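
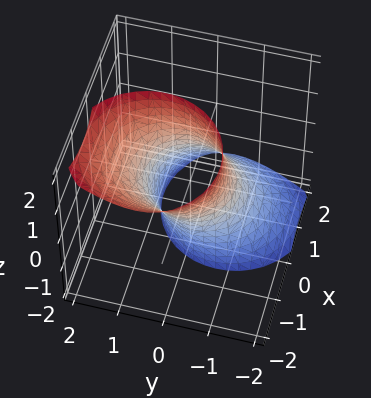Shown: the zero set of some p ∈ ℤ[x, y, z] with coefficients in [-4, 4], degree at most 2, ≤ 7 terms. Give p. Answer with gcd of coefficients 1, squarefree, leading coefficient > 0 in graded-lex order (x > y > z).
3*x^2 + 3*x*z + 3*y^2 - 2*y*z - 3

First, deg p = 2. A generic line meets the surface in up to 2 points.
Next, reading off the gridlines: the y-axis gridline crossings are at y ∈ {-1, 1}; no z-intercept at any integer in the box.
Finally, fitting integer coefficients to these (and the overall shape) gives p. Check: (1, 0, 0) on the x-axis lies on the surface, and p(1, 0, 0) = 0. ✓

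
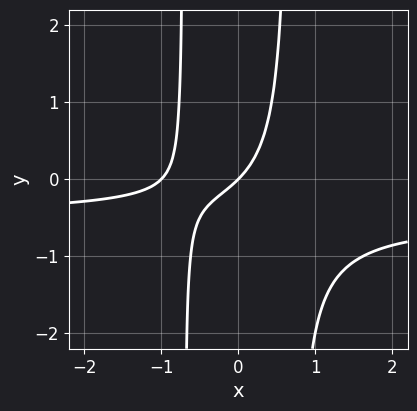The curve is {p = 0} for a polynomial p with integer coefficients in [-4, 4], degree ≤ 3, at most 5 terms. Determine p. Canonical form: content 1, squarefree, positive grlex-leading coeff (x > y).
2*x^2*y + x^2 + x - y

1. deg p = 3. A generic line meets the curve in up to 3 points.
2. Against the integer gridlines: the x-axis gridline crossings are at x ∈ {-1, 0}; it meets the y-axis at y = 0 (among the integer gridlines).
3. Matching integer coefficients to the picture gives p.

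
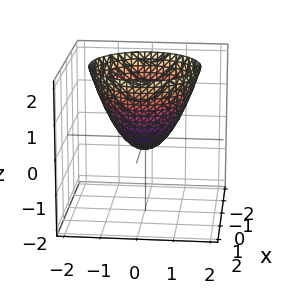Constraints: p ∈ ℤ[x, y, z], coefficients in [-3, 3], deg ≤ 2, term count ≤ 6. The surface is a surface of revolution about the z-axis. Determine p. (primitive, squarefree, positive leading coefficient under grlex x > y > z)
3*x^2 + 3*y^2 - 3*z - 1

deg p = 2. The shape is more complex than any degree-1 surface.
By symmetry, the surface is invariant under rotation about z: p = q(x² + y², z).
Checking where it meets the axes: a circular section at z = 1 has radius between 1 and 2.
These observations pin down the coefficients.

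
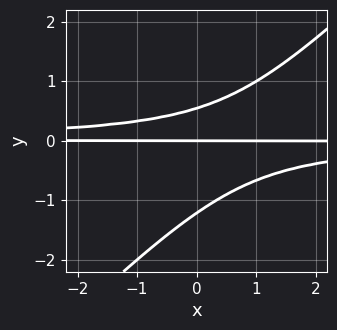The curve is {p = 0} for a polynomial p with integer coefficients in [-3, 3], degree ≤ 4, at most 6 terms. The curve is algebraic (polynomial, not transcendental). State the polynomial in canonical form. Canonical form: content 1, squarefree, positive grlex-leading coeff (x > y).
Degree: no degree-2 curve has this shape, so deg p = 3.
Observable constraints: every point of the x-axis in the box is on the curve; it crosses the y-axis at the gridline y = 0.
Assembling these constraints gives the stated polynomial.

3*x*y^2 - 3*y^3 - 2*y^2 + 2*y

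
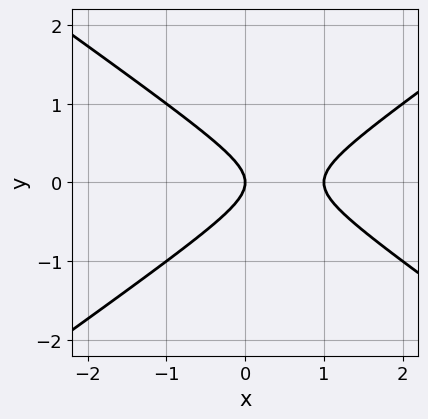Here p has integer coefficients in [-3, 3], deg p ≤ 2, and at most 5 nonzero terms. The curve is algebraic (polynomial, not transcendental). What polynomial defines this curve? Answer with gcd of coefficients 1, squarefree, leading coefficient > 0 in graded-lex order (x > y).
x^2 - 2*y^2 - x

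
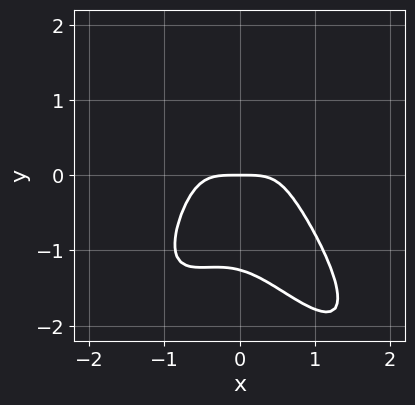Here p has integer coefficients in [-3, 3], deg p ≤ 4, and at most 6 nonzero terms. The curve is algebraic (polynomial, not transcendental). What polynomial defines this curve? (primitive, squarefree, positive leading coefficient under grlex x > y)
3*x^4 - 2*x^2*y^2 + y^4 - x*y^2 + 2*y

deg p = 4. The shape is more complex than any degree-3 curve.
From the visible intercepts: it meets the y-axis at y = 0 (among the integer gridlines); it meets the x-axis at x = 0 (among the integer gridlines).
Assembling these constraints gives the stated polynomial.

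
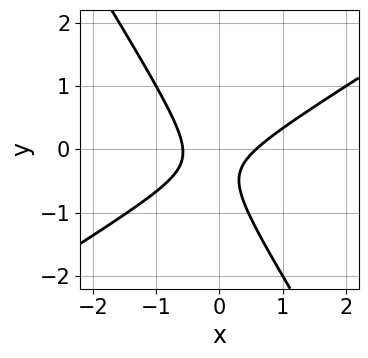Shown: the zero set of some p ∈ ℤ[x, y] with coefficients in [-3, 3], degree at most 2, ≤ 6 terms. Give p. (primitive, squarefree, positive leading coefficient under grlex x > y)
3*x^2 - 3*x*y - 3*y^2 - 2*y - 1

First, deg p = 2. The shape is more complex than any degree-1 curve.
Then, reading off the gridlines: it misses every integer gridline on the y-axis.
Finally, matching integer coefficients to the picture gives p.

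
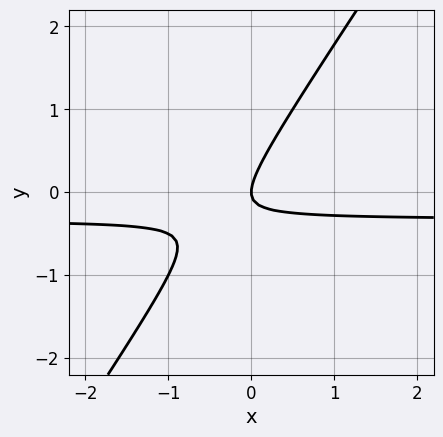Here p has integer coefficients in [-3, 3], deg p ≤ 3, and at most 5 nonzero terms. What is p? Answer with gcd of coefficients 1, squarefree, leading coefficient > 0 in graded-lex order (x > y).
3*x*y - 2*y^2 + x

First, deg p = 2.
Next, against the integer gridlines: it crosses the y-axis at the gridline y = 0; one x-axis crossing is at x = 0.
Finally, fitting integer coefficients to these (and the overall shape) gives p.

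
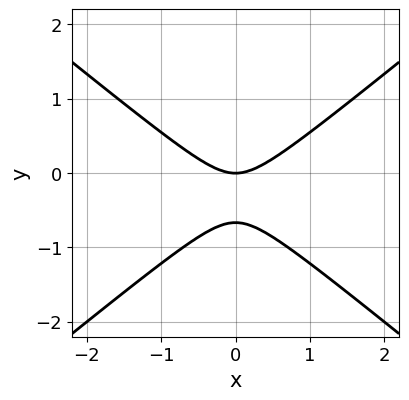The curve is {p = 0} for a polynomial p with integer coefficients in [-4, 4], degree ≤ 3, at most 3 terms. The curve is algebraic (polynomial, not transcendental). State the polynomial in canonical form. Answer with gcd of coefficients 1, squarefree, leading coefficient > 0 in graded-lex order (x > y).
1. The degree is 2 — no degree-1 curve has this shape.
2. Symmetries: the x ↦ −x reflection is a symmetry, so x appears only in even powers.
3. Checking where it meets the axes: one x-axis crossing is at x = 0; it meets the y-axis at y = 0 (among the integer gridlines).
4. Solving for integer coefficients yields p as stated.

2*x^2 - 3*y^2 - 2*y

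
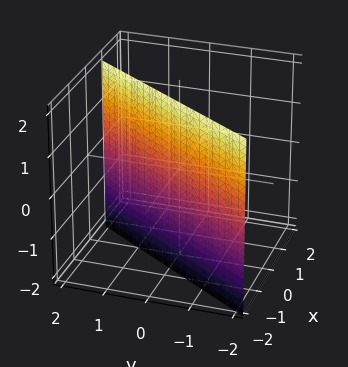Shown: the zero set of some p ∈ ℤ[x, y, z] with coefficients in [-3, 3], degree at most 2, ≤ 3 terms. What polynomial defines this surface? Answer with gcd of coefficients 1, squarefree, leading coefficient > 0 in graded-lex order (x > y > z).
3*x - 2*y + 2

1. The degree is 1 — the surface is flat (a plane).
2. From the visible intercepts: one y-axis crossing is at y = 1; no z-intercept at any integer in the box.
3. Matching integer coefficients to the picture gives p.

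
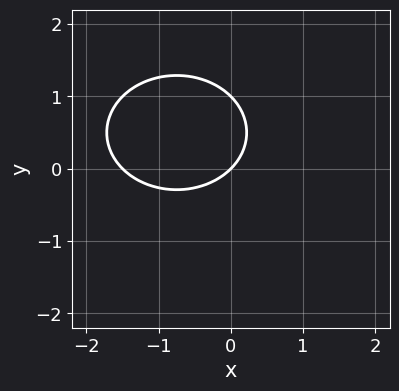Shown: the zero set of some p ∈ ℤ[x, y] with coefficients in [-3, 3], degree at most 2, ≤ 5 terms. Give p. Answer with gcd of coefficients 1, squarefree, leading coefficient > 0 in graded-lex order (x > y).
1. deg p = 2.
2. From the visible intercepts: among the integer gridlines, it crosses the y-axis at y ∈ {0, 1}; one x-axis crossing is at x = 0.
3. These observations pin down the coefficients.

2*x^2 + 3*y^2 + 3*x - 3*y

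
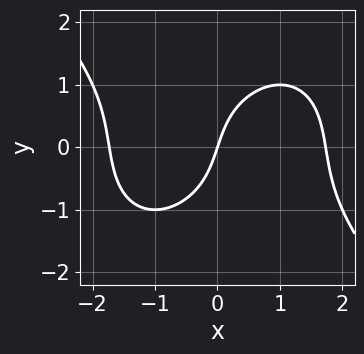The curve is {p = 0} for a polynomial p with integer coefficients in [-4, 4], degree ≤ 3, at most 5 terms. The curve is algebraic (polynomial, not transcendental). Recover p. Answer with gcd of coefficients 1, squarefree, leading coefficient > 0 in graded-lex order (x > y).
x^3 + y^3 - 3*x + y

First, the degree is 3 — a generic line meets the curve in up to 3 points.
Next, from the visible intercepts: it crosses the x-axis at the gridline x = 0; it crosses the y-axis at the gridline y = 0.
Finally, matching integer coefficients to the picture gives p.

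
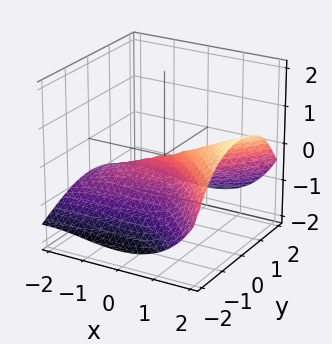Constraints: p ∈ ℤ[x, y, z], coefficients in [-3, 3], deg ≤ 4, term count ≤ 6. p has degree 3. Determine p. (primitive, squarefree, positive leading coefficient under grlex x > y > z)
x^3 - 2*x^2*z - 3*z^3 - 3*y^2

deg p = 3.
From the visible intercepts: one x-axis crossing is at x = 0; it crosses the y-axis at the gridline y = 0; it crosses the z-axis at the gridline z = 0.
Solving for integer coefficients yields p as stated.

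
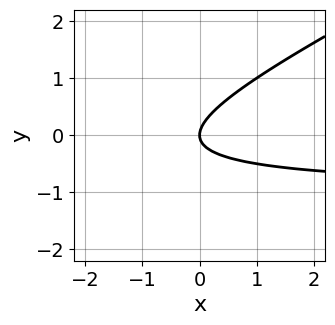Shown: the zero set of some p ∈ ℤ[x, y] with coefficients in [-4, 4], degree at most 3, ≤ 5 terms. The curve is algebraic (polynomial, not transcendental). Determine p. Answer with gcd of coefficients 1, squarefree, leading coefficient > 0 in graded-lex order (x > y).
(a) The degree is 2 — no degree-1 curve has this shape.
(b) From the axis intercepts and sections: one y-axis crossing is at y = 0; it meets the x-axis at x = 0 (among the integer gridlines).
(c) Fitting integer coefficients to these (and the overall shape) gives p.

x*y - 2*y^2 + x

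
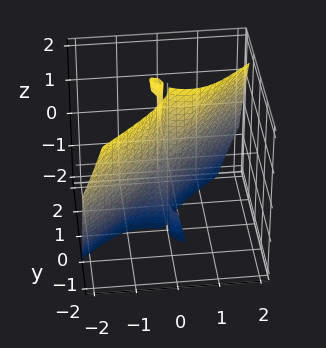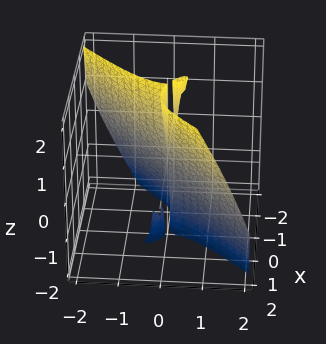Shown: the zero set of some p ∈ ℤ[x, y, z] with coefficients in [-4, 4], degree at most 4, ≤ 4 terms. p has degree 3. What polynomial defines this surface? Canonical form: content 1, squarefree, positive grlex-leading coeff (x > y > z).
1. The picture has 3 separate pieces. They look like related sheets of one shape, so recover p as a whole.
2. deg p = 3. The shape is more complex than any degree-2 surface.
3. From the axis intercepts and sections: every point of the z-axis in the box is on the surface; it crosses the y-axis at the gridline y = 0; one x-axis crossing is at x = 0.
4. Assembling these constraints gives the stated polynomial.

2*x^3 - x^2*z - 2*x*y*z - 3*y^3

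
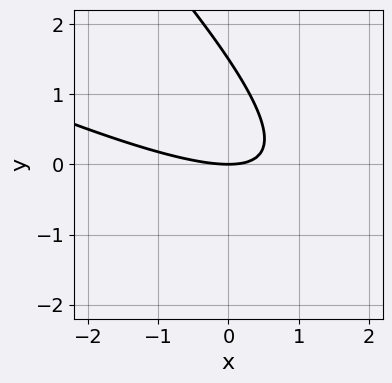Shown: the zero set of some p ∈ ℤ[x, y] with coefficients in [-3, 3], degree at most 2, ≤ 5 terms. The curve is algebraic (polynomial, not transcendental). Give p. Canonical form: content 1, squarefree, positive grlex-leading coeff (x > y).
(a) Degree: no degree-1 curve has this shape, so deg p = 2.
(b) From the visible intercepts: it crosses the y-axis at the gridline y = 0; it meets the x-axis at x = 0 (among the integer gridlines).
(c) Together with the visible shape, these determine p as stated.

x^2 + 3*x*y + 2*y^2 - 3*y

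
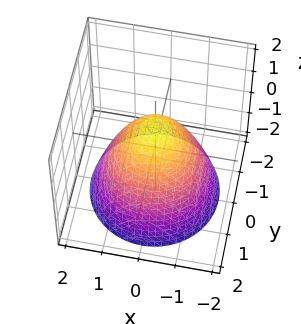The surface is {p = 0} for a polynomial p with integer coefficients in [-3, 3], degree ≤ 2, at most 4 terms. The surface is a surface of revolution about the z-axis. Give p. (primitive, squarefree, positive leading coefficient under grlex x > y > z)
The degree is 2 — the shape is more complex than any degree-1 surface.
Symmetry: every cross-section ⟂ z is a circle, so x, y appear only via x² + y².
Reading off the gridlines: one z-axis crossing is at z = 1; a circular section at z = -2 has radius between 1 and 2.
Solving for integer coefficients yields p as stated. Check: (0, 1, 0) on the y-axis lies on the surface, and p(0, 1, 0) = 0. ✓

x^2 + y^2 + z - 1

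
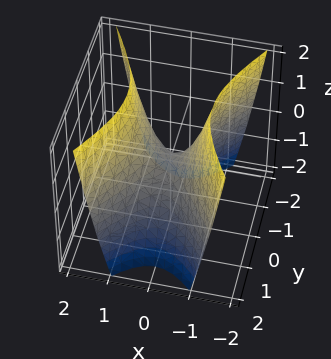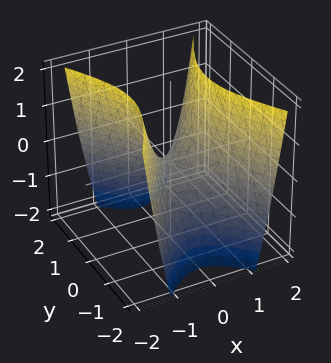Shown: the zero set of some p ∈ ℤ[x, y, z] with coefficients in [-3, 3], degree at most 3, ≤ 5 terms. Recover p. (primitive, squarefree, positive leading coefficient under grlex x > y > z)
(a) Degree: a saddle surface; a quadric, so deg p = 2.
(b) Symmetries: mirror symmetry y ↦ −y ⇒ only even powers of y; mirror symmetry x ↦ −x ⇒ only even powers of x.
(c) Observable constraints: it meets the y-axis at y = 0 (among the integer gridlines); it meets the z-axis at z = 0 (among the integer gridlines); it meets the x-axis at x = 0 (among the integer gridlines).
(d) These observations pin down the coefficients.

2*x^2 - y^2 - z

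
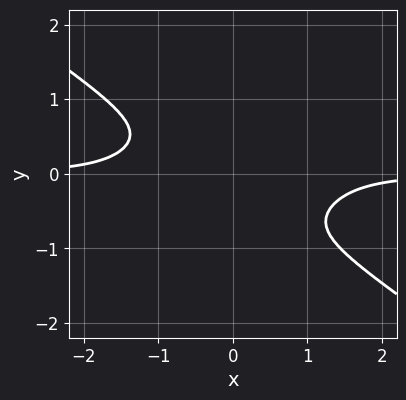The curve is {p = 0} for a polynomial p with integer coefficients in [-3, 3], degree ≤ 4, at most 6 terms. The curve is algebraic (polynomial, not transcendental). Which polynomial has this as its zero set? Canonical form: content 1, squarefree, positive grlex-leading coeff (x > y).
x^3*y + 3*y^4 + y^3 + 1

(a) deg p = 4.
(b) From the visible intercepts: no x-intercept at any integer in the box; no y-intercept at any integer in the box.
(c) Matching integer coefficients to the picture gives p.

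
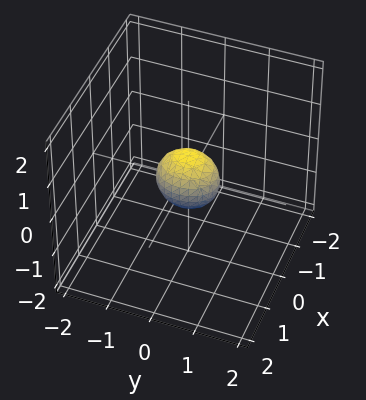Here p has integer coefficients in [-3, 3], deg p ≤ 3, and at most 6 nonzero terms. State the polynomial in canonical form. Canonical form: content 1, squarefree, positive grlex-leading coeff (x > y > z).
3*x^2 + 2*y^2 + 2*z^2 - 1

(a) deg p = 2.
(b) Symmetries: the y ↦ −y reflection is a symmetry, so y appears only in even powers; mirror symmetry x ↦ −x ⇒ only even powers of x; mirror symmetry z ↦ −z ⇒ only even powers of z.
(c) Matching integer coefficients to the picture gives p.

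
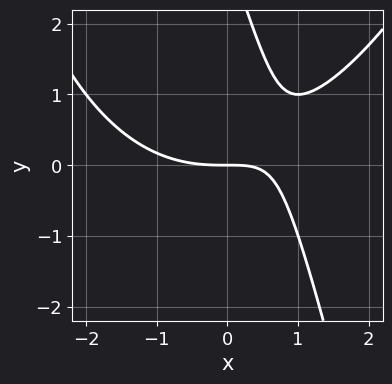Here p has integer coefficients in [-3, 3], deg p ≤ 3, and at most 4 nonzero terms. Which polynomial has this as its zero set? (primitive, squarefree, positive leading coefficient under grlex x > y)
The degree is 3 — the shape is more complex than any degree-2 curve.
Reading off the gridlines: it meets the y-axis at y = 0 (among the integer gridlines); it crosses the x-axis at the gridline x = 0.
The integer polynomial consistent with all of this is the stated p.

x^3 - 3*x*y - y^2 + 3*y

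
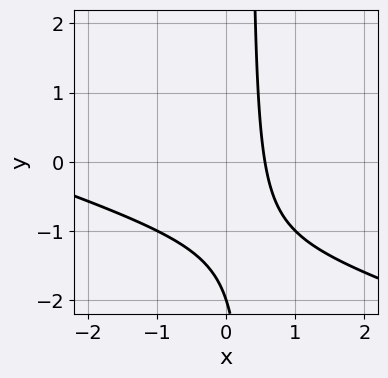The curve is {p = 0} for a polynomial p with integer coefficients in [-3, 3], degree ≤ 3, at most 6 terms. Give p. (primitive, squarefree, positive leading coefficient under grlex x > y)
x^2 + 3*x*y + 3*x - y - 2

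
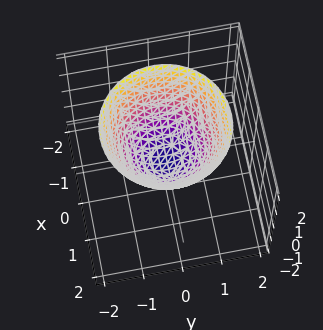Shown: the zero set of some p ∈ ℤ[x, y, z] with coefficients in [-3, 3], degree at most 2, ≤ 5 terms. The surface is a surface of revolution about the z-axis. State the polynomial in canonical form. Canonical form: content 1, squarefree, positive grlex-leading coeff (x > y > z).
Degree: no degree-1 surface has this shape, so deg p = 2.
Symmetries: the surface is invariant under rotation about z: p = q(x² + y², z).
Checking where it meets the axes: a circular section at z = 2 has radius between 1 and 2.
Assembling these constraints gives the stated polynomial.

3*x^2 + 3*y^2 - 3*z - 1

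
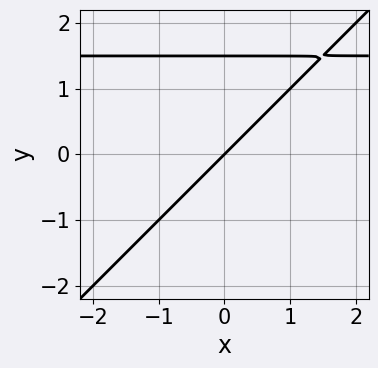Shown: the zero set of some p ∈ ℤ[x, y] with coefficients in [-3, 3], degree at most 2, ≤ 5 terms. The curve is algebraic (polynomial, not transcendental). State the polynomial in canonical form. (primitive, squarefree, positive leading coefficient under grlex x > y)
1. Degree: no degree-1 curve has this shape, so deg p = 2.
2. From the visible intercepts: it meets the y-axis at y = 0 (among the integer gridlines); it crosses the x-axis at the gridline x = 0.
3. Fitting integer coefficients to these (and the overall shape) gives p.

2*x*y - 2*y^2 - 3*x + 3*y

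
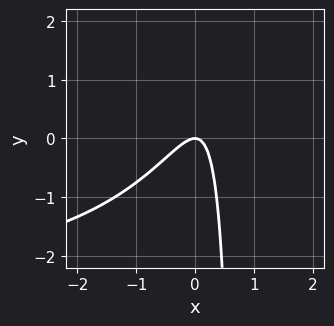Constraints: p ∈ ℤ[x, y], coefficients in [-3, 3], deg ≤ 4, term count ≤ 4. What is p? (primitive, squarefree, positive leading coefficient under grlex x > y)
x^2*y + 3*x^2 - 2*x*y + y

First, degree: no degree-2 curve has this shape, so deg p = 3.
Then, observable constraints: it meets the y-axis at y = 0 (among the integer gridlines); it crosses the x-axis at the gridline x = 0.
Finally, solving for integer coefficients yields p as stated.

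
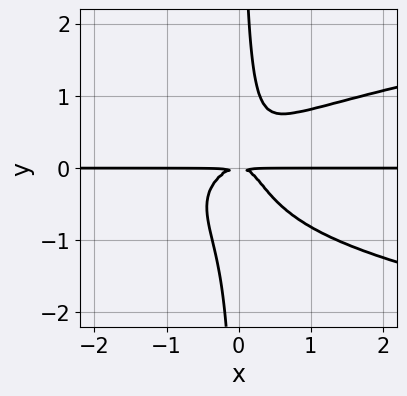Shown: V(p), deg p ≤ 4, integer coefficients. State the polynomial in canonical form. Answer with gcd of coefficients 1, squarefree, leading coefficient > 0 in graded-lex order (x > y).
3*x*y^3 - 2*x^2*y + x*y^2 - y^2

Degree: a generic line meets the curve in up to 4 points, so deg p = 4.
From the visible intercepts: every point of the x-axis in the box is on the curve.
Solving for integer coefficients yields p as stated.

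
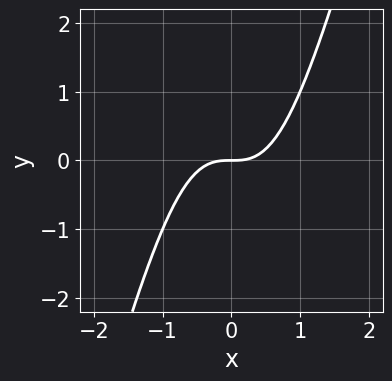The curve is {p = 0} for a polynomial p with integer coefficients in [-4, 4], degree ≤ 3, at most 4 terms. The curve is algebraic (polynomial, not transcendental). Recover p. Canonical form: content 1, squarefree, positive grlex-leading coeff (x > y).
1. deg p = 3. No degree-2 curve has this shape.
2. Checking where it meets the axes: it meets the x-axis at x = 0 (among the integer gridlines); it meets the y-axis at y = 0 (among the integer gridlines).
3. Assembling these constraints gives the stated polynomial.

3*x^3 - x^2*y - 2*y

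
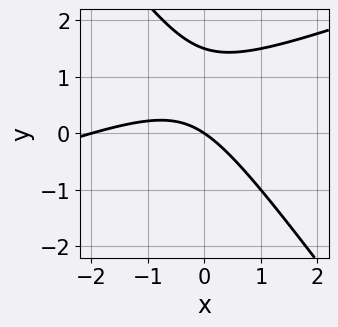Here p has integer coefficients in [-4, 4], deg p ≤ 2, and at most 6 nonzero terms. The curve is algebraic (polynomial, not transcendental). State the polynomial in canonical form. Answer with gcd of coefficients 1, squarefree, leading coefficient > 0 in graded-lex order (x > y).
1. The degree is 2 — the shape is more complex than any degree-1 curve.
2. Reading off the gridlines: one y-axis crossing is at y = 0; among the integer gridlines, it crosses the x-axis at x ∈ {-2, 0}.
3. Fitting integer coefficients to these (and the overall shape) gives p.

x^2 - 2*x*y - 2*y^2 + 2*x + 3*y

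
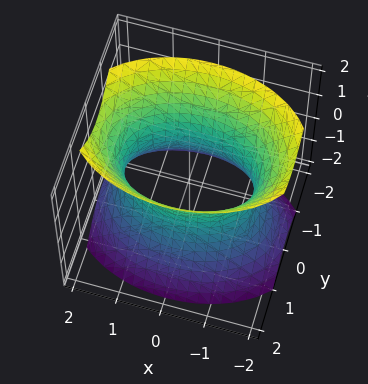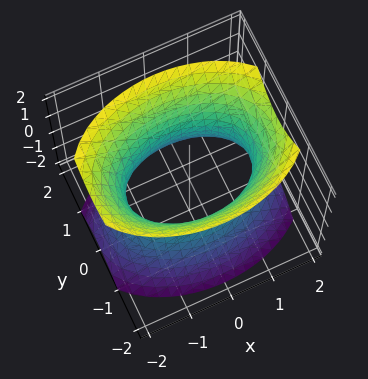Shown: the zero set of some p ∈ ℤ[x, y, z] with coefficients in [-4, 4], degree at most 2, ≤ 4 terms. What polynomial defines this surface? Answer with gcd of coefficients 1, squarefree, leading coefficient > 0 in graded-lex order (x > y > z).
x^2 + 2*y^2 - z^2 - 2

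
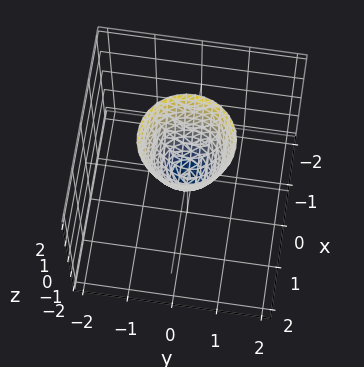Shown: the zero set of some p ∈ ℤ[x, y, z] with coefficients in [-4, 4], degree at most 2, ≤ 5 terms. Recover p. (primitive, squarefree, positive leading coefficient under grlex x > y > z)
2*x^2 + 2*y^2 - z

The degree is 2 — a paraboloid; a quadric.
By symmetry, the z-axis is an axis of rotation, so x and y enter only as x² + y².
Reading off the gridlines: one z-axis crossing is at z = 0; a circular section at z = 1 has radius between 0 and 1; it meets the y-axis at y = 0 (among the integer gridlines); it crosses the x-axis at the gridline x = 0.
Assembling these constraints gives the stated polynomial.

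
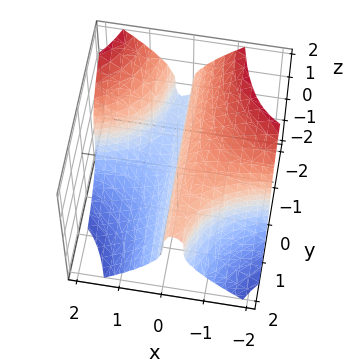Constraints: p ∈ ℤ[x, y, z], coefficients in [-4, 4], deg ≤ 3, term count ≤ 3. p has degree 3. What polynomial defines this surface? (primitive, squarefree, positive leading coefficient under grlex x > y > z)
1. deg p = 3. The shape is more complex than any degree-2 surface.
2. Against the integer gridlines: it crosses the z-axis at the gridline z = 0; the visible y-axis segment lies entirely on the surface; it crosses the x-axis at the gridline x = 0.
3. Solving for integer coefficients yields p as stated.

2*x^2*y + z^3 + 2*x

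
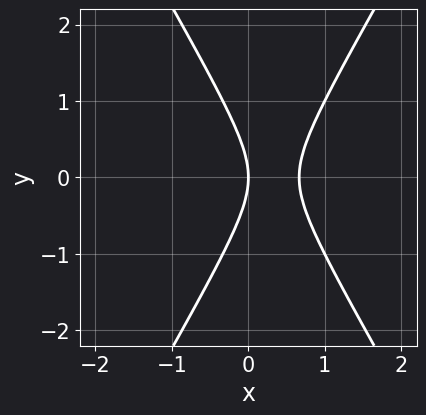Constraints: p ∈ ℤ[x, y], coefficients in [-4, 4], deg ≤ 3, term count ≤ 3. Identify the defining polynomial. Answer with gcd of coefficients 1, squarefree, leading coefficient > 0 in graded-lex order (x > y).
3*x^2 - y^2 - 2*x

(a) Degree: the shape is more complex than any degree-1 curve, so deg p = 2.
(b) Symmetries: the y ↦ −y reflection is a symmetry, so y appears only in even powers.
(c) Against the integer gridlines: it crosses the y-axis at the gridline y = 0; it meets the x-axis at x = 0 (among the integer gridlines).
(d) Matching integer coefficients to the picture gives p.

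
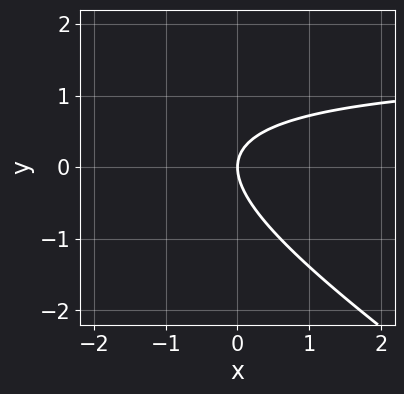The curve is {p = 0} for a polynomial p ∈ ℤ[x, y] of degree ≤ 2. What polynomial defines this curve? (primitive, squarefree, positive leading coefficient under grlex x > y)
2*x*y + 3*y^2 - 3*x

First, the degree is 2 — a generic line meets the curve in up to 2 points.
Next, against the integer gridlines: it meets the x-axis at x = 0 (among the integer gridlines); it meets the y-axis at y = 0 (among the integer gridlines).
Finally, these observations pin down the coefficients.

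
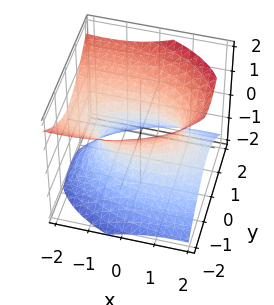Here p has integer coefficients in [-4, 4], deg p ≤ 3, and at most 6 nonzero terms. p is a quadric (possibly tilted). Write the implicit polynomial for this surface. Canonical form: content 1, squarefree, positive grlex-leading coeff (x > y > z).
x^2 + 2*x*z + 3*y^2 - 3*z^2 - 2

1. Degree: no degree-1 surface has this shape, so deg p = 2.
2. Checking where it meets the axes: no z-intercept at any integer in the box.
3. Matching integer coefficients to the picture gives p.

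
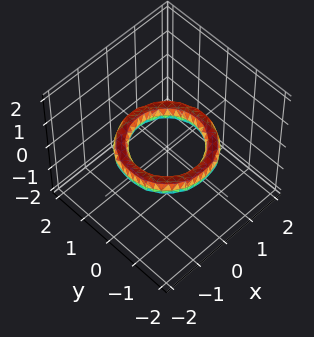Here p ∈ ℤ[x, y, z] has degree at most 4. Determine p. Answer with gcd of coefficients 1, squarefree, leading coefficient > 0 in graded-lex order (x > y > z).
deg p = 4. A generic line meets the surface in up to 4 points.
Symmetries: the z-axis is an axis of rotation, so x and y enter only as x² + y².
Observable constraints: the surface avoids every integer z-axis point in the box; among the integer gridlines, it crosses the x-axis at x ∈ {-1, 1}; a circular section at z = 0 has radius exactly 1.
Assembling these constraints gives the stated polynomial. Check: (0, -1, 0) on the y-axis lies on the surface, and p(0, -1, 0) = 0. ✓

x^4 + 2*x^2*y^2 + y^4 - 3*x^2 - 3*y^2 + 3*z^2 + 2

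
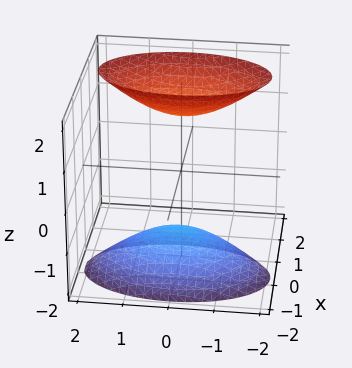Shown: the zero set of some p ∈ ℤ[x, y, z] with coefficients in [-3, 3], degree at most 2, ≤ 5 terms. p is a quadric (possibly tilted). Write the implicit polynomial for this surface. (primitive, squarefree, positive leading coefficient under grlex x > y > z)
1. The picture has 2 separate pieces. Treating them together as one polynomial.
2. The degree is 2 — the shape is more complex than any degree-1 surface.
3. From the axis intercepts and sections: no x-intercept at any integer in the box; it misses every integer gridline on the y-axis.
4. Assembling these constraints gives the stated polynomial.

3*x^2 - 2*x*z + y^2 - z^2 + 2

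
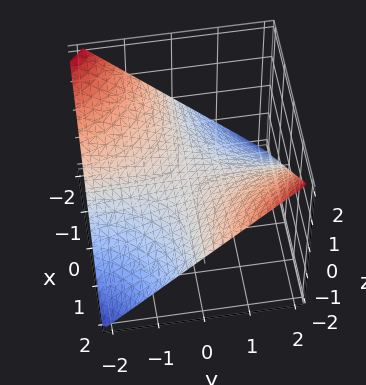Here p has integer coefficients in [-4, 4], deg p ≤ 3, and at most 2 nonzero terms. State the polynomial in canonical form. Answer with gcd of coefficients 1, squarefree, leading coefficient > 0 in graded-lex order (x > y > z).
1. Degree: a saddle surface; a quadric, so deg p = 2.
2. Checking where it meets the axes: one z-axis crossing is at z = 0; the visible y-axis segment lies entirely on the surface; every point of the x-axis in the box is on the surface.
3. Together with the visible shape, these determine p as stated.

x*y - 2*z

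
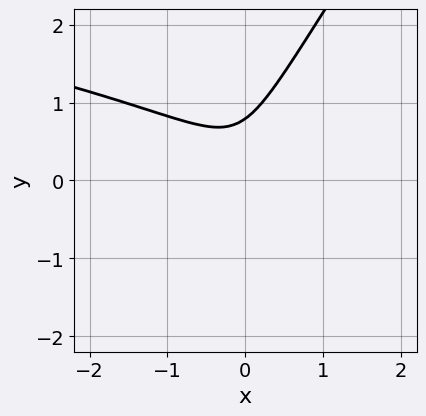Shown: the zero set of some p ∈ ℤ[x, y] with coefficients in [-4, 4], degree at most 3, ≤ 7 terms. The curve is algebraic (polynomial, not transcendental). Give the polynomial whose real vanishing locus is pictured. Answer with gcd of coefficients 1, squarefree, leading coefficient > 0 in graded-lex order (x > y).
First, deg p = 3. No degree-2 curve has this shape.
Then, from the visible intercepts: it misses every integer gridline on the x-axis.
Finally, putting this together gives p.

3*x*y^2 - 2*y^3 + 3*x^2 + x*y + 1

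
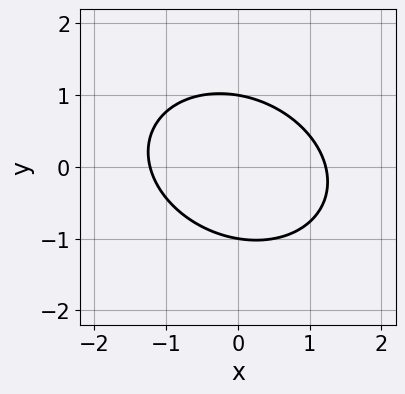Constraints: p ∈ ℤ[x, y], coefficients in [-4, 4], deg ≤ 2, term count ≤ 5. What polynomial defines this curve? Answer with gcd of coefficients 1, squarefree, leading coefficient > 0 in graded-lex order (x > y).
deg p = 2.
Checking where it meets the axes: the y-axis gridline crossings are at y ∈ {-1, 1}.
Fitting integer coefficients to these (and the overall shape) gives p.

2*x^2 + x*y + 3*y^2 - 3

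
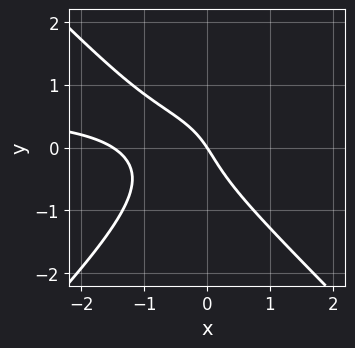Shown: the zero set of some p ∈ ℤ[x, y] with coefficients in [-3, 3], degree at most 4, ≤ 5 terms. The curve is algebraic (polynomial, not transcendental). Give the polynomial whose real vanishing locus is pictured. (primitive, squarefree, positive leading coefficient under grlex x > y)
3*x^2*y - 3*y^3 - 2*x^2 - 3*x - 2*y

The degree is 3 — the shape is more complex than any degree-2 curve.
From the axis intercepts and sections: it meets the y-axis at y = 0 (among the integer gridlines); it meets the x-axis at x = 0 (among the integer gridlines).
Matching integer coefficients to the picture gives p.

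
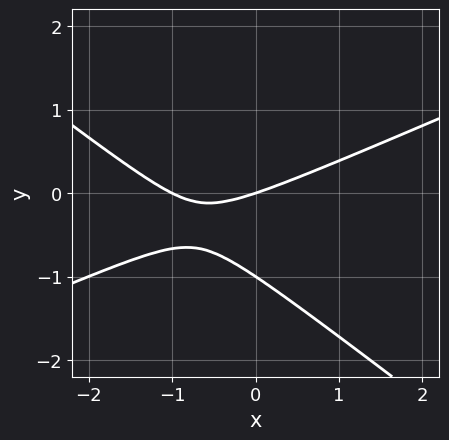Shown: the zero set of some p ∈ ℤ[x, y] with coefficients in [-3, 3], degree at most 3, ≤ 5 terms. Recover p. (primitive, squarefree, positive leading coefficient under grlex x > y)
x^2 - x*y - 3*y^2 + x - 3*y

First, degree: no degree-1 curve has this shape, so deg p = 2.
Then, from the visible intercepts: the x-axis gridline crossings are at x ∈ {-1, 0}; among the integer gridlines, it crosses the y-axis at y ∈ {-1, 0}.
Finally, solving for integer coefficients yields p as stated.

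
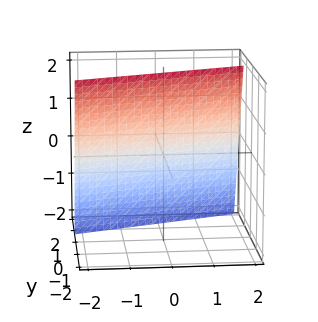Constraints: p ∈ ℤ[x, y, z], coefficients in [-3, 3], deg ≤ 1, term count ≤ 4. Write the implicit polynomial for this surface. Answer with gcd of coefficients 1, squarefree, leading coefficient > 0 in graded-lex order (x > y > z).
x - 3*y - z + 2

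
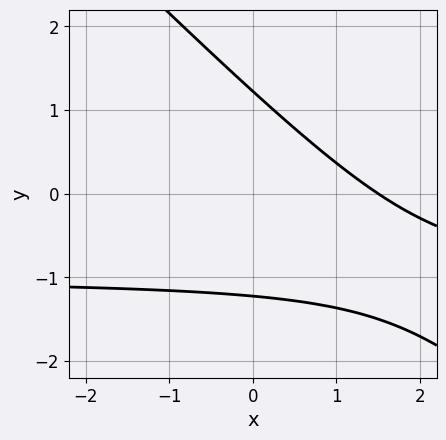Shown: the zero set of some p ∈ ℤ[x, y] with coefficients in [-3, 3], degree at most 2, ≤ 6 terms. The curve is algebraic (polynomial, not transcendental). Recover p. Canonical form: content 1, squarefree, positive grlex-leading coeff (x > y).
2*x*y + 2*y^2 + 2*x - 3

The degree is 2 — a generic line meets the curve in up to 2 points.
Matching integer coefficients to the picture gives p.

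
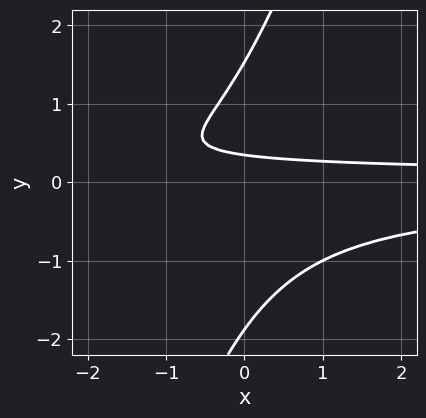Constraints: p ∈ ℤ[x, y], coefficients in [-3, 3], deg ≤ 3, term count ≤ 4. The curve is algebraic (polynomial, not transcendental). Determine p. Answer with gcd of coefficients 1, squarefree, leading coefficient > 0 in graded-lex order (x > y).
The degree is 3 — the shape is more complex than any degree-2 curve.
Observable constraints: it misses every integer gridline on the x-axis.
These observations pin down the coefficients.

3*x*y^2 - y^3 + 3*y - 1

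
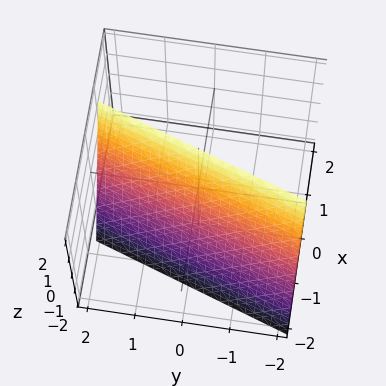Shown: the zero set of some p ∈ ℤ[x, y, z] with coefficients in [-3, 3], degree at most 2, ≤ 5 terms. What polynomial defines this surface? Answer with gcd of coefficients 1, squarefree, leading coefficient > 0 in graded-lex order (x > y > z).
1. deg p = 1. The surface is flat (a plane).
2. Against the integer gridlines: it meets the z-axis at z = 2 (among the integer gridlines); it crosses the y-axis at the gridline y = 2.
3. Assembling these constraints gives the stated polynomial.

3*x - y - z + 2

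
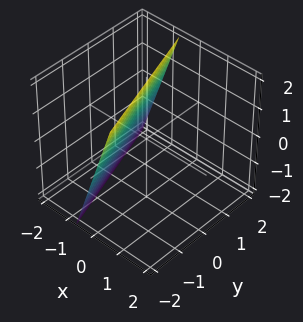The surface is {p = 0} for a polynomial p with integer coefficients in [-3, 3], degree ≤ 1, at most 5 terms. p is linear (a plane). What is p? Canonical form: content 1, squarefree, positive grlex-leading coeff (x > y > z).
3*x + y - z + 2

1. The degree is 1 — the surface is flat (a plane).
2. Against the integer gridlines: it meets the y-axis at y = -2 (among the integer gridlines); one z-axis crossing is at z = 2.
3. Assembling these constraints gives the stated polynomial.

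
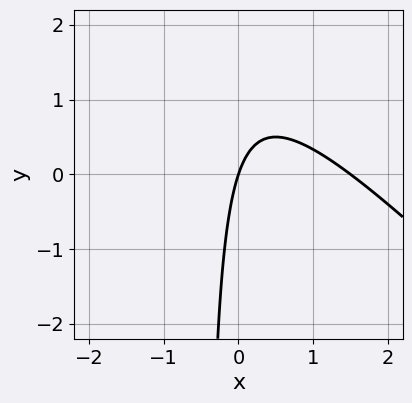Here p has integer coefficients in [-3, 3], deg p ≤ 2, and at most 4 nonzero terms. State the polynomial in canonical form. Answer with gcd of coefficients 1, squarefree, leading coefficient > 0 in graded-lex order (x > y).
(a) The degree is 2 — a generic line meets the curve in up to 2 points.
(b) Reading off the gridlines: it meets the y-axis at y = 0 (among the integer gridlines); it crosses the x-axis at the gridline x = 0.
(c) Fitting integer coefficients to these (and the overall shape) gives p.

2*x^2 + 2*x*y - 3*x + y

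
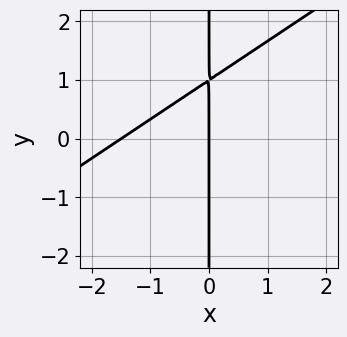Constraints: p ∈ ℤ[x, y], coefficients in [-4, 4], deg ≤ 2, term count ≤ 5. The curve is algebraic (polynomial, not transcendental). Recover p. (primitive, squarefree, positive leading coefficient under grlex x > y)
1. deg p = 2. No degree-1 curve has this shape.
2. Against the integer gridlines: one x-axis crossing is at x = 0; the visible y-axis segment lies entirely on the curve.
3. Solving for integer coefficients yields p as stated.

2*x^2 - 3*x*y + 3*x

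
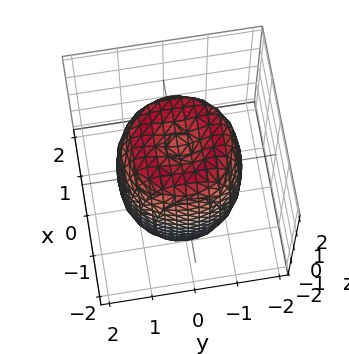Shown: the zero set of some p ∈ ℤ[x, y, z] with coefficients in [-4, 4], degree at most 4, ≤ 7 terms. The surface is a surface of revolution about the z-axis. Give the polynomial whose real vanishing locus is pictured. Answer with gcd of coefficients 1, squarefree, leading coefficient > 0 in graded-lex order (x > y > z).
(a) deg p = 4. The shape is more complex than any degree-3 surface.
(b) By symmetry, the surface is invariant under rotation about z: p = q(x² + y², z).
(c) Checking where it meets the axes: a circular section at z = 0 has radius between 1 and 2.
(d) These observations pin down the coefficients.

2*x^4 + 4*x^2*y^2 + 2*y^4 - 3*x^2 - 3*y^2 + z^2 - 2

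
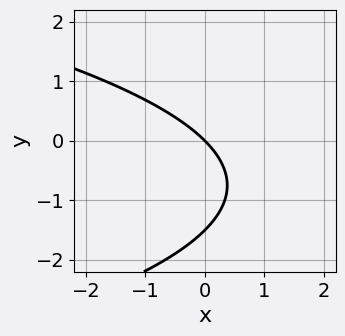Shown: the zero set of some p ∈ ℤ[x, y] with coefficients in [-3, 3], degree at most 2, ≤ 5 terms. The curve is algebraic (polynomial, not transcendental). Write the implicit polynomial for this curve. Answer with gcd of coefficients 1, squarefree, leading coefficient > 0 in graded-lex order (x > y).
(a) deg p = 2.
(b) Observable constraints: one y-axis crossing is at y = 0; it meets the x-axis at x = 0 (among the integer gridlines).
(c) Assembling these constraints gives the stated polynomial.

2*y^2 + 3*x + 3*y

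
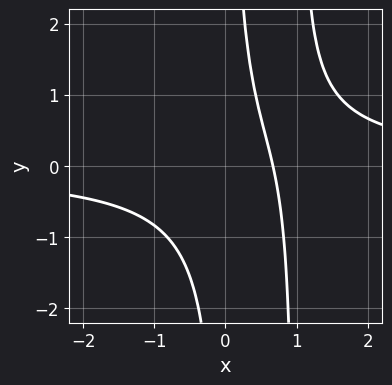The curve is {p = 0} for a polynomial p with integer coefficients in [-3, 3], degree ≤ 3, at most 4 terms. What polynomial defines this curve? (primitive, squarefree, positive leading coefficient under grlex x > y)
deg p = 3. No degree-2 curve has this shape.
From the visible intercepts: it misses every integer gridline on the y-axis.
Putting this together gives p.

3*x^2*y - 3*x*y - 3*x + 2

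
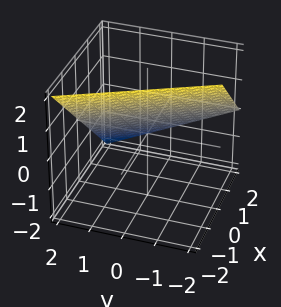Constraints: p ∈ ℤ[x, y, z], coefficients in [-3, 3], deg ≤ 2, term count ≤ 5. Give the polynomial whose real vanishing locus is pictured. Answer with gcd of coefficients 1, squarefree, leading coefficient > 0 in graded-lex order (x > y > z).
2*x + y + 2*z - 2

The degree is 1 — every cross-section is a straight line — this is a plane.
From the visible intercepts: one y-axis crossing is at y = 2; it crosses the z-axis at the gridline z = 1; one x-axis crossing is at x = 1.
Matching integer coefficients to the picture gives p.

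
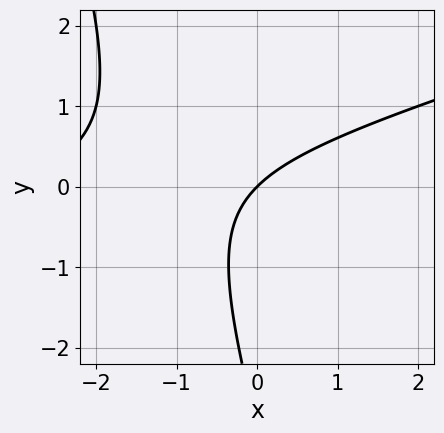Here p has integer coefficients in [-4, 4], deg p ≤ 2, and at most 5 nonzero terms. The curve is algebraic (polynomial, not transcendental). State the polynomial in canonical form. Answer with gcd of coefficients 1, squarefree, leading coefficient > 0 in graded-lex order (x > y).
x^2 - 3*x*y - y^2 + 3*x - 3*y

(a) Degree: no degree-1 curve has this shape, so deg p = 2.
(b) From the visible intercepts: one x-axis crossing is at x = 0; it crosses the y-axis at the gridline y = 0.
(c) Matching integer coefficients to the picture gives p.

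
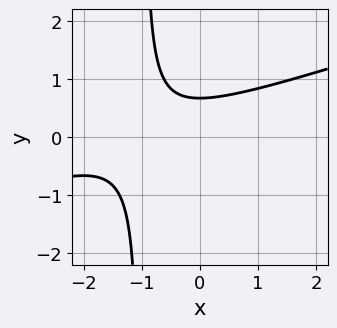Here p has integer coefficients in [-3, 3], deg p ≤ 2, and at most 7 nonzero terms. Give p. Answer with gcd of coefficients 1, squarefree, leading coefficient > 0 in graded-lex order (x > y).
x^2 - 3*x*y + 2*x - 3*y + 2

(a) Degree: the shape is more complex than any degree-1 curve, so deg p = 2.
(b) Reading off the gridlines: no x-intercept at any integer in the box.
(c) The integer polynomial consistent with all of this is the stated p.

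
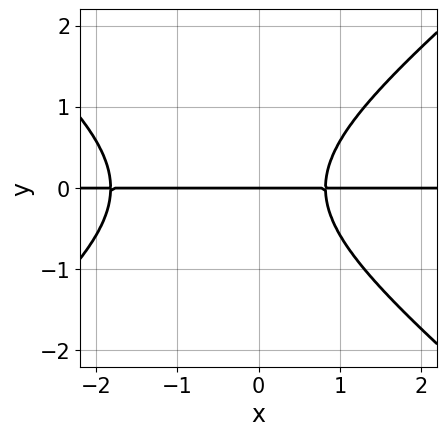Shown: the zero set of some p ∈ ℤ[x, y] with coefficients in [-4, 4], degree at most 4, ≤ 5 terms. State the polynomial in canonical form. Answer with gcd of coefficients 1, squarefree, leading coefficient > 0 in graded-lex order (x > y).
2*x^2*y - 3*y^3 + 2*x*y - 3*y

First, the degree is 3 — no degree-2 curve has this shape.
Next, observable constraints: it meets the y-axis at y = 0 (among the integer gridlines); every point of the x-axis in the box is on the curve.
Finally, solving for integer coefficients yields p as stated.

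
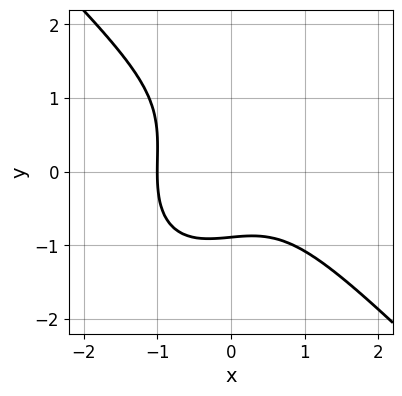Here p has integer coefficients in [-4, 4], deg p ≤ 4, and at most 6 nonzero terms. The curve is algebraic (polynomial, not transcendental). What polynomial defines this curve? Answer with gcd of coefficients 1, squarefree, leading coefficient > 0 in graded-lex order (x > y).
3*x^3 - x*y^2 + 2*y^3 - 2*y^2 + 3

1. deg p = 3. The shape is more complex than any degree-2 curve.
2. Observable constraints: one x-axis crossing is at x = -1.
3. Putting this together gives p.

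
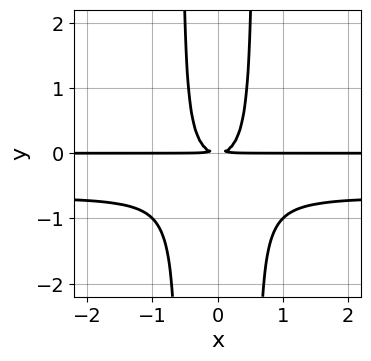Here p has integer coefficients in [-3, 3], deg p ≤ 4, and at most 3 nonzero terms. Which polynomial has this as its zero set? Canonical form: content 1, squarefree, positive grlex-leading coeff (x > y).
First, the degree is 4 — a generic line meets the curve in up to 4 points.
Next, symmetries: it's symmetric under x → −x, forcing even powers of x.
Then, observable constraints: the visible x-axis segment lies entirely on the curve.
Finally, together with the visible shape, these determine p as stated.

3*x^2*y^2 + 2*x^2*y - y^2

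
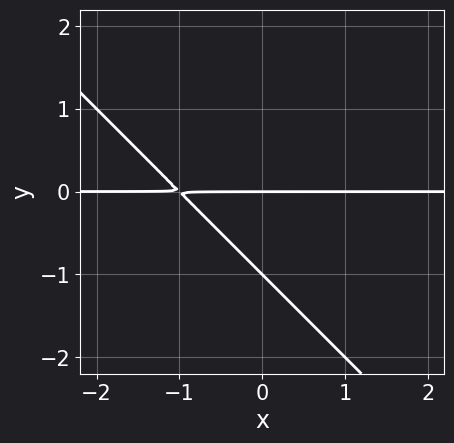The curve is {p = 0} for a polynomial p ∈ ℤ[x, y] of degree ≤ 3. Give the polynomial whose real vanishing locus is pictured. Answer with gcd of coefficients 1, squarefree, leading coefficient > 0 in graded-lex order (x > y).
First, the degree is 2 — the shape is more complex than any degree-1 curve.
Then, from the axis intercepts and sections: among the integer gridlines, it crosses the y-axis at y ∈ {-1, 0}; the visible x-axis segment lies entirely on the curve.
Finally, the integer polynomial consistent with all of this is the stated p.

x*y + y^2 + y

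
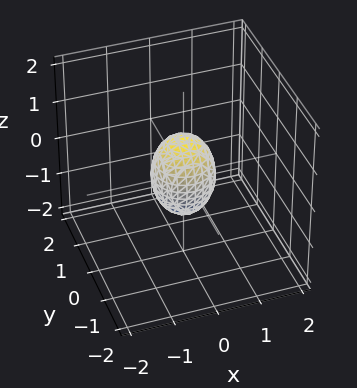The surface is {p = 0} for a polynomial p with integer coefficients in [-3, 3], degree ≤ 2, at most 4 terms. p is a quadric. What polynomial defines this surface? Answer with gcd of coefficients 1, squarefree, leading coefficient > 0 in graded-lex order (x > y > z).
(a) deg p = 2.
(b) Symmetries: the z ↦ −z reflection is a symmetry, so z appears only in even powers; every cross-section ⟂ z is a circle, so x, y appear only via x² + y².
(c) From the visible intercepts: a circular section at z = 0 has radius between 0 and 1; the z-axis gridline crossings are at z ∈ {-1, 1}.
(d) These observations pin down the coefficients.

2*x^2 + 2*y^2 + z^2 - 1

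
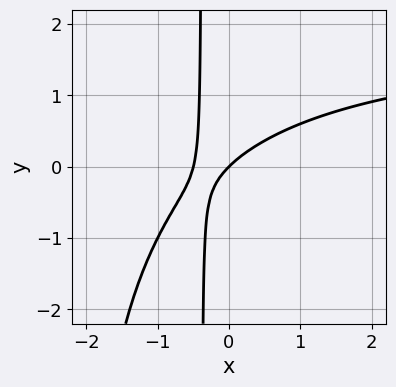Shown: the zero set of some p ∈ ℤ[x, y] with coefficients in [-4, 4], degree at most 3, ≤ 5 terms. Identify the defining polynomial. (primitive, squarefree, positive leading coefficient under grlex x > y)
1. Degree: no degree-2 curve has this shape, so deg p = 3.
2. Observable constraints: one x-axis crossing is at x = 0; it meets the y-axis at y = 0 (among the integer gridlines).
3. Solving for integer coefficients yields p as stated.

x^2*y - 2*x^2 + 3*x*y - x + y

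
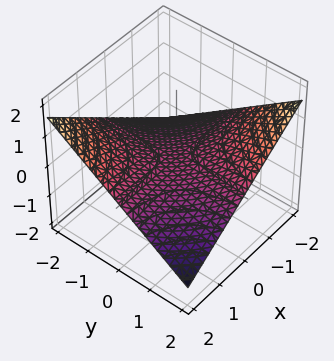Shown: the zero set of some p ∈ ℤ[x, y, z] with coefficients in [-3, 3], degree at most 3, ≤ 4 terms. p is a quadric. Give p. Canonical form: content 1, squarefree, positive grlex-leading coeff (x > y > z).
x*y + 3*z

1. The degree is 2 — a hyperbolic paraboloid; a quadric.
2. From the axis intercepts and sections: every point of the x-axis in the box is on the surface; one z-axis crossing is at z = 0.
3. Together with the visible shape, these determine p as stated. Check: (0, -1, 0) on the y-axis lies on the surface, and p(0, -1, 0) = 0. ✓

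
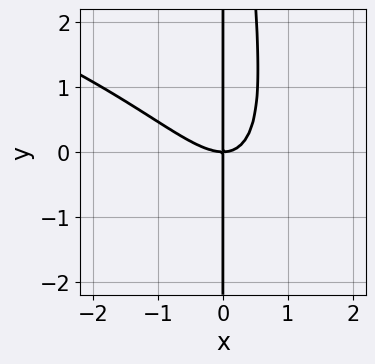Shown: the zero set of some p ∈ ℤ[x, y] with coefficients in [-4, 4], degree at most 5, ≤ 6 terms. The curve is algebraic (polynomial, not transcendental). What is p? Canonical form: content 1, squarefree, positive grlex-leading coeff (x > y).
x^2*y^2 + 3*x^3 + 3*x^2*y - 3*x*y

1. deg p = 4. No degree-3 curve has this shape.
2. From the visible intercepts: the visible y-axis segment lies entirely on the curve; one x-axis crossing is at x = 0.
3. Matching integer coefficients to the picture gives p.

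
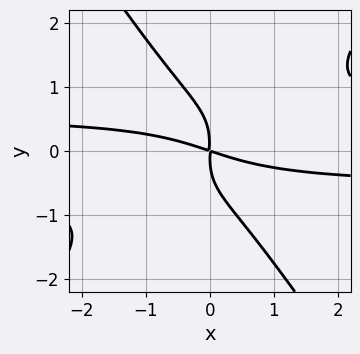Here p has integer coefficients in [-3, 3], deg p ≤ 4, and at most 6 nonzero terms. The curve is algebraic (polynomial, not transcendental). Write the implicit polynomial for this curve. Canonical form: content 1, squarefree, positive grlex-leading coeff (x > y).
3*x^2*y^2 - x*y^3 - 2*y^4 - x^2 - 3*x*y

1. deg p = 4. No degree-3 curve has this shape.
2. Matching integer coefficients to the picture gives p.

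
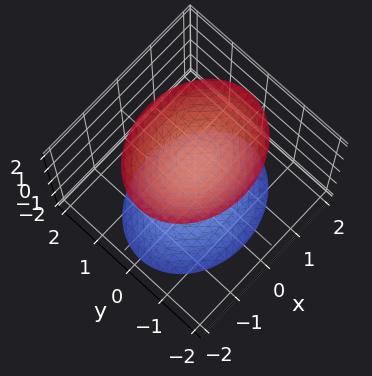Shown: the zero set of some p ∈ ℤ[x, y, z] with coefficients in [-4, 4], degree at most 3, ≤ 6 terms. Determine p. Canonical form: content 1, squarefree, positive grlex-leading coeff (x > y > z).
2*x^2 + 3*y^2 - 2*z^2 + 3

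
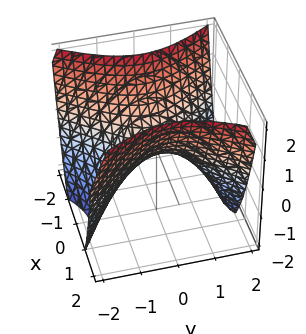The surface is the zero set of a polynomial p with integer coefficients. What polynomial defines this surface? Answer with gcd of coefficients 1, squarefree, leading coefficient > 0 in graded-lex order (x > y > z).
3*x^2 - 2*y^2 - 3*z

1. The degree is 2 — a hyperbolic paraboloid; a quadric.
2. Symmetries: the y ↦ −y reflection is a symmetry, so y appears only in even powers; mirror symmetry x ↦ −x ⇒ only even powers of x.
3. Against the integer gridlines: it meets the z-axis at z = 0 (among the integer gridlines); one y-axis crossing is at y = 0; it meets the x-axis at x = 0 (among the integer gridlines).
4. Solving for integer coefficients yields p as stated.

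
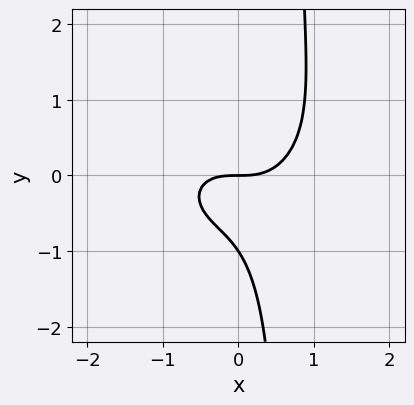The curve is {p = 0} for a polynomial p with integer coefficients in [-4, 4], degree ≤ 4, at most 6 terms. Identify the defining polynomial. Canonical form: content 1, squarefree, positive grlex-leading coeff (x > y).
2*x^3 + 3*x*y^2 - 2*y^2 - 2*y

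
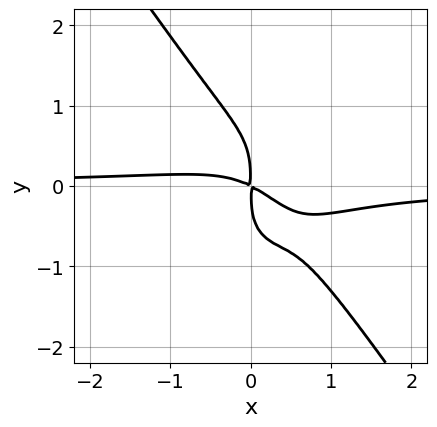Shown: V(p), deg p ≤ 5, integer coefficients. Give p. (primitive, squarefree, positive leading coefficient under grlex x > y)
3*x^3*y + y^4 - 2*x^2*y + x^2 + 2*x*y

(a) Degree: no degree-3 curve has this shape, so deg p = 4.
(b) Putting this together gives p.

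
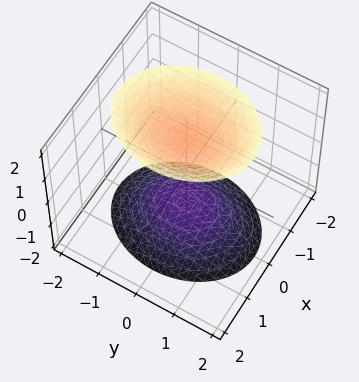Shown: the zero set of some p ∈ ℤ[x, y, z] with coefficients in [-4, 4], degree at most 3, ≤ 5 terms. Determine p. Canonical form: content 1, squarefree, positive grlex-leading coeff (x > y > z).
1. I count 2 distinct pieces.
2. The degree is 2 — two separate bowl-shaped sheets opening away from each other; a quadric.
3. Symmetries: it's symmetric under x → −x, forcing even powers of x; it's symmetric under z → −z, forcing even powers of z; mirror symmetry y ↦ −y ⇒ only even powers of y.
4. Reading off the gridlines: it misses every integer gridline on the x-axis; it misses every integer gridline on the y-axis.
5. Putting this together gives p.

3*x^2 + 2*y^2 - 2*z^2 + 3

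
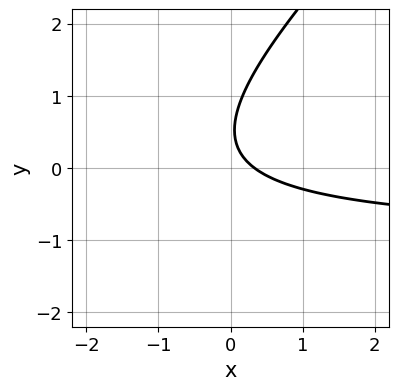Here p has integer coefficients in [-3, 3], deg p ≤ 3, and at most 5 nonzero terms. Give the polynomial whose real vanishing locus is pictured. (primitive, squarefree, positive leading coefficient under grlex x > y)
(a) Degree: a generic line meets the curve in up to 2 points, so deg p = 2.
(b) Reading off the gridlines: it misses every integer gridline on the y-axis.
(c) Matching integer coefficients to the picture gives p.

3*x*y - 3*y^2 + 3*x + 3*y - 1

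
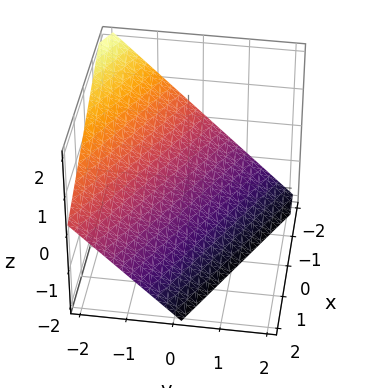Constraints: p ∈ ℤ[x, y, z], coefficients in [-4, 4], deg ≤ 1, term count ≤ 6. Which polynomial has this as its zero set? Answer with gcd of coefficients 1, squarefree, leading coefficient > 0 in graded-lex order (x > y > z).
1. deg p = 1. The surface is flat (a plane).
2. From the axis intercepts and sections: it crosses the y-axis at the gridline y = -1; one z-axis crossing is at z = -1.
3. Assembling these constraints gives the stated polynomial. Check: (-2, 0, 0) on the x-axis lies on the surface, and p(-2, 0, 0) = 0. ✓

x + 2*y + 2*z + 2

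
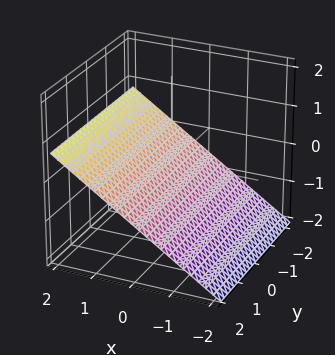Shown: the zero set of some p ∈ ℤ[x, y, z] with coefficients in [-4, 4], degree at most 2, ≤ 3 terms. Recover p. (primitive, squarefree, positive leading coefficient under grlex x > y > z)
2*x - 3*z - 2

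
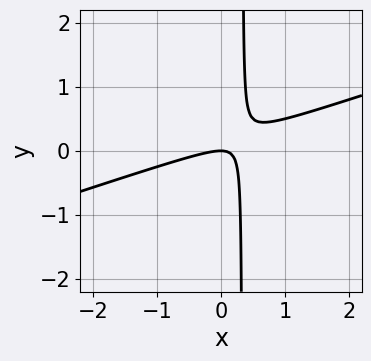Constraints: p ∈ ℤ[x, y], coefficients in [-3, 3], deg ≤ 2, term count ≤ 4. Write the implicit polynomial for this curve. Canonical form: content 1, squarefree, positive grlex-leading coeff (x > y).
x^2 - 3*x*y + y

The degree is 2 — no degree-1 curve has this shape.
From the axis intercepts and sections: it meets the x-axis at x = 0 (among the integer gridlines); it meets the y-axis at y = 0 (among the integer gridlines).
These observations pin down the coefficients.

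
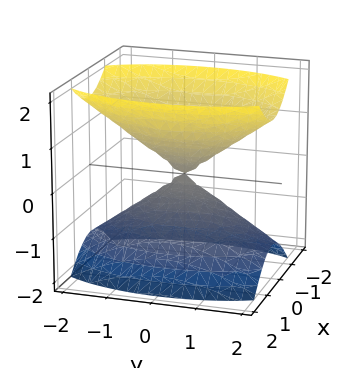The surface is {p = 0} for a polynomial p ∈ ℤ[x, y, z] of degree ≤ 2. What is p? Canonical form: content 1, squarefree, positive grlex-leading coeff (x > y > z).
3*x^2 + y^2 - 2*z^2

(a) There are 2 components.
(b) The degree is 2 — two nappes meeting at a single point; a quadric.
(c) Symmetries: the y ↦ −y reflection is a symmetry, so y appears only in even powers; the x ↦ −x reflection is a symmetry, so x appears only in even powers; the z ↦ −z reflection is a symmetry, so z appears only in even powers.
(d) Against the integer gridlines: one x-axis crossing is at x = 0; it crosses the y-axis at the gridline y = 0; one z-axis crossing is at z = 0.
(e) Fitting integer coefficients to these (and the overall shape) gives p.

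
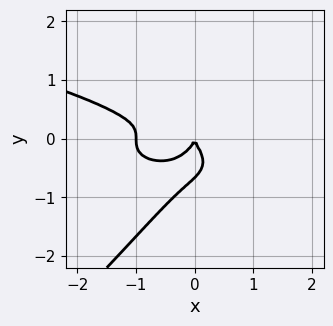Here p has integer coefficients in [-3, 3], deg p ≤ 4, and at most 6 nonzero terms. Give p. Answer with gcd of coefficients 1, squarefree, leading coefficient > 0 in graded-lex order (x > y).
3*x*y^3 - 3*y^4 - x^3 - 2*y^3 - x^2

Degree: a generic line meets the curve in up to 4 points, so deg p = 4.
From the axis intercepts and sections: among the integer gridlines, it crosses the x-axis at x ∈ {-1, 0}; it crosses the y-axis at the gridline y = 0.
Assembling these constraints gives the stated polynomial.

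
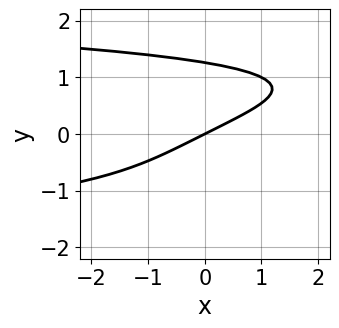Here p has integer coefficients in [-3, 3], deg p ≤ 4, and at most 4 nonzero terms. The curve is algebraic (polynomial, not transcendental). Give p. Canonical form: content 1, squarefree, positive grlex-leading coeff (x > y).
Degree: no degree-3 curve has this shape, so deg p = 4.
Against the integer gridlines: one y-axis crossing is at y = 0; one x-axis crossing is at x = 0.
Assembling these constraints gives the stated polynomial.

y^4 + x - 2*y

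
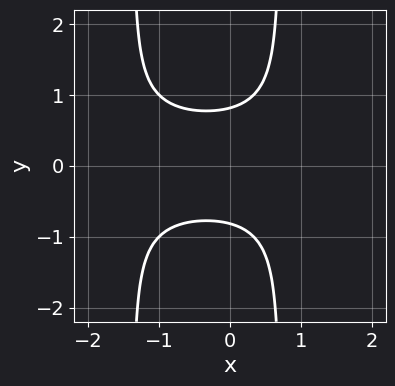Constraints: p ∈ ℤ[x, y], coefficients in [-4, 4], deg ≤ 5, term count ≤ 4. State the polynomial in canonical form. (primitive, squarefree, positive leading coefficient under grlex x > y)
3*x^2*y^2 + 2*x*y^2 - 3*y^2 + 2

(a) Degree: the shape is more complex than any degree-3 curve, so deg p = 4.
(b) Symmetries: the y ↦ −y reflection is a symmetry, so y appears only in even powers.
(c) Reading off the gridlines: it misses every integer gridline on the x-axis.
(d) Together with the visible shape, these determine p as stated.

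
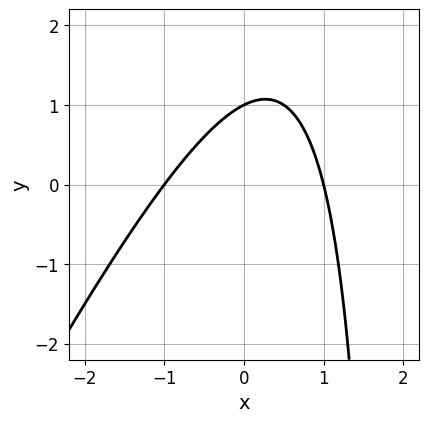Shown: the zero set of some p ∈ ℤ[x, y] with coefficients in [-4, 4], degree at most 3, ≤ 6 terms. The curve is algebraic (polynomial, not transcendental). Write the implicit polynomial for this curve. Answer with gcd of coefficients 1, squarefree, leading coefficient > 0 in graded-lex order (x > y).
First, deg p = 2. No degree-1 curve has this shape.
Next, against the integer gridlines: one y-axis crossing is at y = 1; among the integer gridlines, it crosses the x-axis at x ∈ {-1, 1}.
Finally, putting this together gives p.

2*x^2 - x*y + 2*y - 2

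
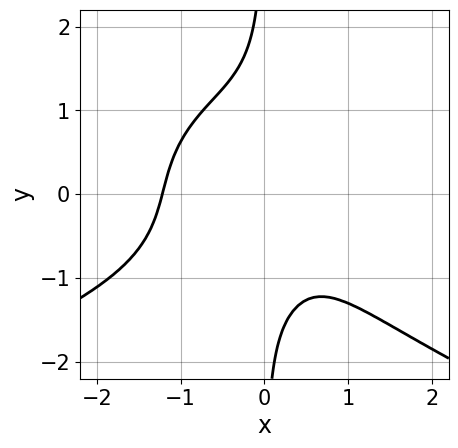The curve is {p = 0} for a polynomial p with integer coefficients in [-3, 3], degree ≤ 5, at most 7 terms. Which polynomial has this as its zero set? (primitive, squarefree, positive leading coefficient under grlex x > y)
3*x*y^3 + 3*x^3 - 2*x^2*y - 2*x + 3

(a) The degree is 4 — a generic line meets the curve in up to 4 points.
(b) Observable constraints: the curve avoids every integer y-axis point in the box.
(c) Fitting integer coefficients to these (and the overall shape) gives p.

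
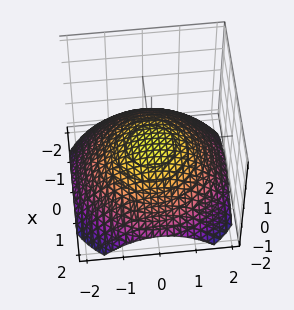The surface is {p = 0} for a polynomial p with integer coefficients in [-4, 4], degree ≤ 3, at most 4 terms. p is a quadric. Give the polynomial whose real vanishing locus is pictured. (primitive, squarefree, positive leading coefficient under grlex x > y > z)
x^2 + y^2 + 3*z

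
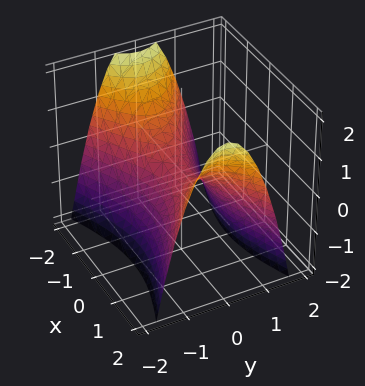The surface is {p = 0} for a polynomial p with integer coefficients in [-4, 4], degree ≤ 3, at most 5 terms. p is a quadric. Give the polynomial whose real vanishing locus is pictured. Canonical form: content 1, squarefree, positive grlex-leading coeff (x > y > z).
x^2 - 3*y^2 - 2*z

deg p = 2. A hyperbolic paraboloid; a quadric.
Symmetries: the y ↦ −y reflection is a symmetry, so y appears only in even powers; the x ↦ −x reflection is a symmetry, so x appears only in even powers.
From the axis intercepts and sections: one y-axis crossing is at y = 0; it crosses the z-axis at the gridline z = 0; one x-axis crossing is at x = 0.
Matching integer coefficients to the picture gives p.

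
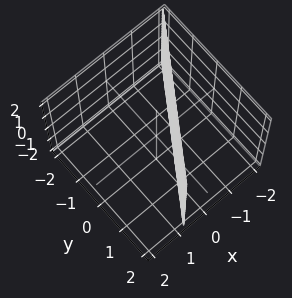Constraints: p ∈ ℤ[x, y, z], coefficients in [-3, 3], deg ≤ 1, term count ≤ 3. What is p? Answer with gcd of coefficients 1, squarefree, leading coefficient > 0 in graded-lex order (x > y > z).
3*x - 2*y + 2

1. Degree: every cross-section is a straight line — this is a plane, so deg p = 1.
2. From the axis intercepts and sections: it crosses the y-axis at the gridline y = 1; the surface avoids every integer z-axis point in the box.
3. Together with the visible shape, these determine p as stated.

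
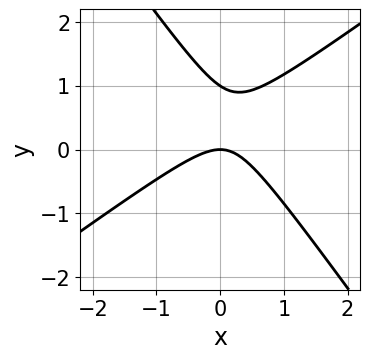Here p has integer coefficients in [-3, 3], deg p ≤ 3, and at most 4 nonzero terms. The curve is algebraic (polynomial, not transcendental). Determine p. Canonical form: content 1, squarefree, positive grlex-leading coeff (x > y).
3*x^2 - 2*x*y - 3*y^2 + 3*y

Degree: a generic line meets the curve in up to 2 points, so deg p = 2.
Checking where it meets the axes: the y-axis gridline crossings are at y ∈ {0, 1}; it crosses the x-axis at the gridline x = 0.
Fitting integer coefficients to these (and the overall shape) gives p.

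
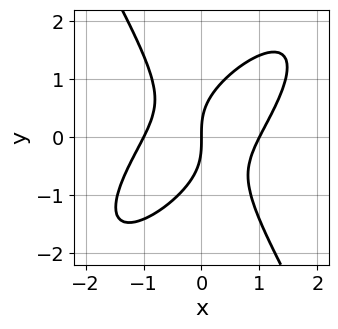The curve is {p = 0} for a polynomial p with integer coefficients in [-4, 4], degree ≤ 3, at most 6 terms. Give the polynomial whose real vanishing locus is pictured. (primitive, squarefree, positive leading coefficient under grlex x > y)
(a) The degree is 3 — the shape is more complex than any degree-2 curve.
(b) Checking where it meets the axes: among the integer gridlines, it crosses the x-axis at x ∈ {-1, 0, 1}; one y-axis crossing is at y = 0.
(c) These observations pin down the coefficients.

2*x^3 - 2*x^2*y + y^3 - 2*x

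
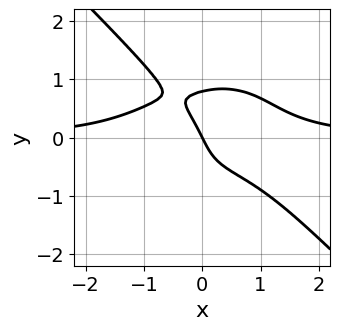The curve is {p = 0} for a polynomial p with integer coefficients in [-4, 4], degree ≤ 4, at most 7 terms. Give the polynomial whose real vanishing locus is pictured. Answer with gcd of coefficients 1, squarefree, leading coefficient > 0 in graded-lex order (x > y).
2*x^3*y + 2*y^4 + 2*x*y^2 - 2*x - y

(a) deg p = 4.
(b) Against the integer gridlines: it meets the x-axis at x = 0 (among the integer gridlines); it crosses the y-axis at the gridline y = 0.
(c) Matching integer coefficients to the picture gives p.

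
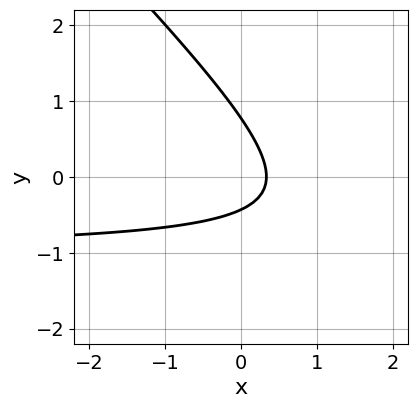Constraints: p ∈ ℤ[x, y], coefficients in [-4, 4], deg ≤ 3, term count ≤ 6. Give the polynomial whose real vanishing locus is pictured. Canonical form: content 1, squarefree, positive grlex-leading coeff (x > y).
First, degree: the shape is more complex than any degree-1 curve, so deg p = 2.
Finally, matching integer coefficients to the picture gives p.

3*x*y + 3*y^2 + 3*x - y - 1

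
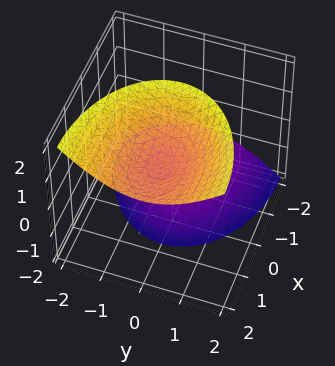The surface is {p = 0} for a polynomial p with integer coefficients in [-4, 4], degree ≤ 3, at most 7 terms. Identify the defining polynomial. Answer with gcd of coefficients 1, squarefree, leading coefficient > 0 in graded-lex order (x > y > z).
x^2 - 2*x*z + 2*y^2 - z^2 + 1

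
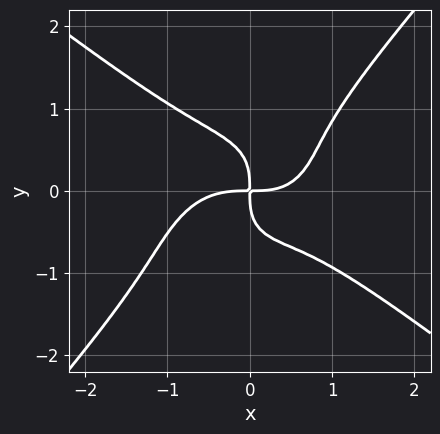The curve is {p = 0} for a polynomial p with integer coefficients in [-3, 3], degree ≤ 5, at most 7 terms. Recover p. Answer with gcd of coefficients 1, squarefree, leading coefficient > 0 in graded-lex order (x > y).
2*x^4 + 2*x*y^3 - 3*y^4 + x^2*y - 3*x*y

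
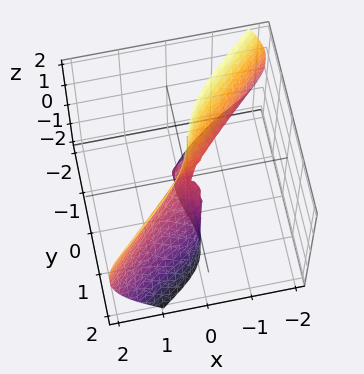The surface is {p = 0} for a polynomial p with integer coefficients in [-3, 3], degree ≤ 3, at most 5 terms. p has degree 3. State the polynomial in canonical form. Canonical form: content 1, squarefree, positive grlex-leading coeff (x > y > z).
(a) deg p = 3.
(b) Checking where it meets the axes: it meets the x-axis at x = 0 (among the integer gridlines); it crosses the y-axis at the gridline y = 0; every point of the z-axis in the box is on the surface.
(c) Solving for integer coefficients yields p as stated.

2*x^3 + x^2*y + 3*x*z^2 - 3*y^3 - 2*y*z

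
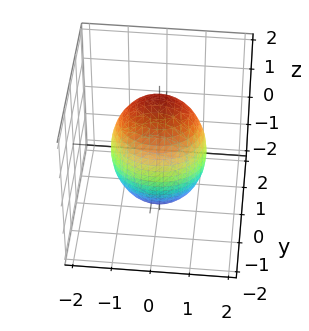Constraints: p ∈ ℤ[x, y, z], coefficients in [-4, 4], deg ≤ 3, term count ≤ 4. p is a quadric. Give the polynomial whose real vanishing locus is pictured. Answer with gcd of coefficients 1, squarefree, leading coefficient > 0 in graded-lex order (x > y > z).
2*x^2 + 3*y^2 + z^2 - 3

The degree is 2 — a closed, bounded, convex surface; a quadric.
Symmetries: mirror symmetry y ↦ −y ⇒ only even powers of y; it's symmetric under x → −x, forcing even powers of x; it's symmetric under z → −z, forcing even powers of z.
From the visible intercepts: among the integer gridlines, it crosses the y-axis at y ∈ {-1, 1}.
Fitting integer coefficients to these (and the overall shape) gives p.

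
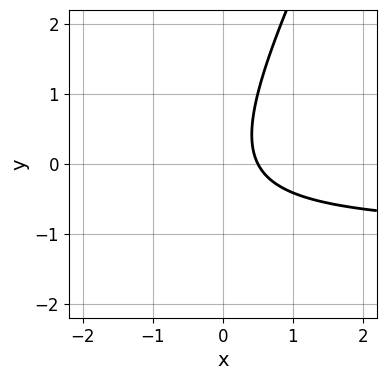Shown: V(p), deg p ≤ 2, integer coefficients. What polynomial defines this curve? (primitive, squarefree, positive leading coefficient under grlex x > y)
Degree: the shape is more complex than any degree-1 curve, so deg p = 2.
Checking where it meets the axes: no y-intercept at any integer in the box.
Solving for integer coefficients yields p as stated.

2*x*y - y^2 + 2*x - 1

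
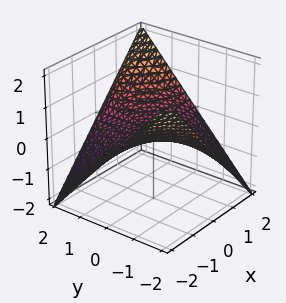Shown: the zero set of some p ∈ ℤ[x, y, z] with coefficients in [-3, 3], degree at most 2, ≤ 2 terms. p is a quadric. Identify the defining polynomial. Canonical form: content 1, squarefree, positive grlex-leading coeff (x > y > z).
x*y - 2*z

(a) The degree is 2 — a hyperbolic paraboloid; a quadric.
(b) From the axis intercepts and sections: every point of the x-axis in the box is on the surface; it crosses the z-axis at the gridline z = 0; every point of the y-axis in the box is on the surface.
(c) Solving for integer coefficients yields p as stated.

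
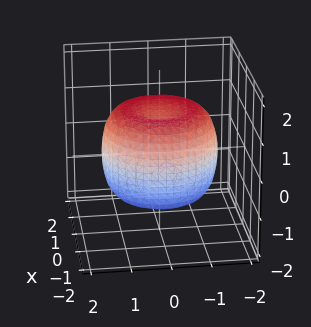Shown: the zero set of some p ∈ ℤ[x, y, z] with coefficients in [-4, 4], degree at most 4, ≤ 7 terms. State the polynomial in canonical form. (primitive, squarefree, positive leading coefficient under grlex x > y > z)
2*x^4 + 4*x^2*y^2 + 2*y^4 - 3*x^2 - 3*y^2 + 3*z^2 - 3

Degree: no degree-3 surface has this shape, so deg p = 4.
By symmetry, the z-axis is an axis of rotation, so x and y enter only as x² + y².
Checking where it meets the axes: a circular section at z = -1 has radius between 1 and 2; the z-axis gridline crossings are at z ∈ {-1, 1}.
The integer polynomial consistent with all of this is the stated p.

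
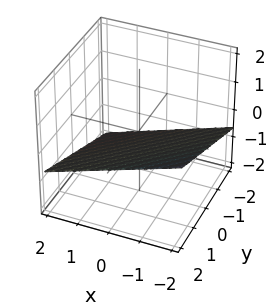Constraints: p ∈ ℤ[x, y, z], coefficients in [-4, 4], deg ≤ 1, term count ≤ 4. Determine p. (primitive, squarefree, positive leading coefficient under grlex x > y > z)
x - y + 3*z + 2

1. deg p = 1.
2. Checking where it meets the axes: one x-axis crossing is at x = -2; it crosses the y-axis at the gridline y = 2.
3. Assembling these constraints gives the stated polynomial.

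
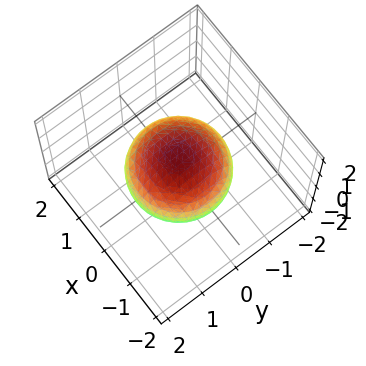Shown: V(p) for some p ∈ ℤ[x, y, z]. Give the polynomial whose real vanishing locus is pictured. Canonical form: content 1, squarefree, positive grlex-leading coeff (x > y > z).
First, degree: a generic line meets the surface in up to 2 points, so deg p = 2.
Next, by symmetry, the z-axis is an axis of rotation, so x and y enter only as x² + y².
Next, checking where it meets the axes: a circular section at z = 0 has radius between 1 and 2; among the integer gridlines, it crosses the z-axis at z ∈ {-1, 1}.
Finally, these observations pin down the coefficients.

2*x^2 + 2*y^2 + 3*z^2 - 3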